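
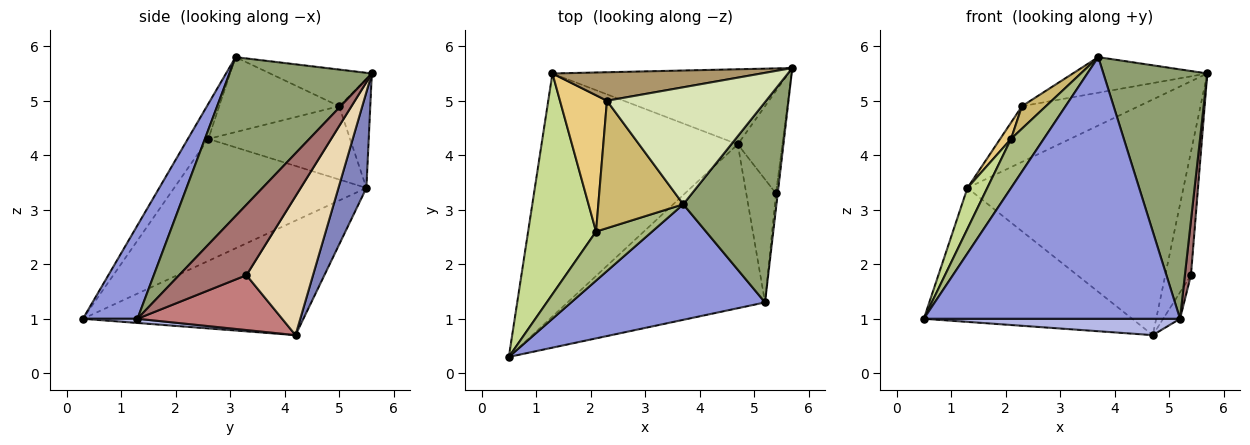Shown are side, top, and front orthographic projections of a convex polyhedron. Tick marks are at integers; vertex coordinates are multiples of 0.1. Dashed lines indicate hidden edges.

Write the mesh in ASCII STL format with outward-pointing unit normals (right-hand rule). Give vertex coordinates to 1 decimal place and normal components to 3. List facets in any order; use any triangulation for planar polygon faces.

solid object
 facet normal -0.455 0.430 -0.780
  outer loop
   vertex 1.3 5.5 3.4
   vertex 4.7 4.2 0.7
   vertex 0.5 0.3 1.0
  endloop
 endfacet
 facet normal 0.122 0.946 -0.301
  outer loop
   vertex 1.3 5.5 3.4
   vertex 5.7 5.6 5.5
   vertex 4.7 4.2 0.7
  endloop
 endfacet
 facet normal 0.191 -0.898 0.396
  outer loop
   vertex 5.2 1.3 1.0
   vertex 3.7 3.1 5.8
   vertex 0.5 0.3 1.0
  endloop
 endfacet
 facet normal 0.021 -0.099 -0.995
  outer loop
   vertex 5.2 1.3 1.0
   vertex 0.5 0.3 1.0
   vertex 4.7 4.2 0.7
  endloop
 endfacet
 facet normal 0.730 -0.533 0.428
  outer loop
   vertex 5.2 1.3 1.0
   vertex 5.7 5.6 5.5
   vertex 3.7 3.1 5.8
  endloop
 endfacet
 facet normal -0.404 -0.647 0.647
  outer loop
   vertex 2.1 2.6 4.3
   vertex 0.5 0.3 1.0
   vertex 3.7 3.1 5.8
  endloop
 endfacet
 facet normal -0.870 -0.090 0.484
  outer loop
   vertex 2.1 2.6 4.3
   vertex 1.3 5.5 3.4
   vertex 0.5 0.3 1.0
  endloop
 endfacet
 facet normal -0.215 0.284 0.934
  outer loop
   vertex 2.3 5.0 4.9
   vertex 3.7 3.1 5.8
   vertex 5.7 5.6 5.5
  endloop
 endfacet
 facet normal -0.231 0.866 0.443
  outer loop
   vertex 2.3 5.0 4.9
   vertex 5.7 5.6 5.5
   vertex 1.3 5.5 3.4
  endloop
 endfacet
 facet normal -0.656 -0.131 0.743
  outer loop
   vertex 2.3 5.0 4.9
   vertex 2.1 2.6 4.3
   vertex 3.7 3.1 5.8
  endloop
 endfacet
 facet normal -0.840 -0.065 0.539
  outer loop
   vertex 2.3 5.0 4.9
   vertex 1.3 5.5 3.4
   vertex 2.1 2.6 4.3
  endloop
 endfacet
 facet normal 0.894 0.345 -0.287
  outer loop
   vertex 5.4 3.3 1.8
   vertex 4.7 4.2 0.7
   vertex 5.7 5.6 5.5
  endloop
 endfacet
 facet normal 0.996 -0.090 -0.025
  outer loop
   vertex 5.4 3.3 1.8
   vertex 5.7 5.6 5.5
   vertex 5.2 1.3 1.0
  endloop
 endfacet
 facet normal 0.875 0.102 -0.473
  outer loop
   vertex 5.4 3.3 1.8
   vertex 5.2 1.3 1.0
   vertex 4.7 4.2 0.7
  endloop
 endfacet
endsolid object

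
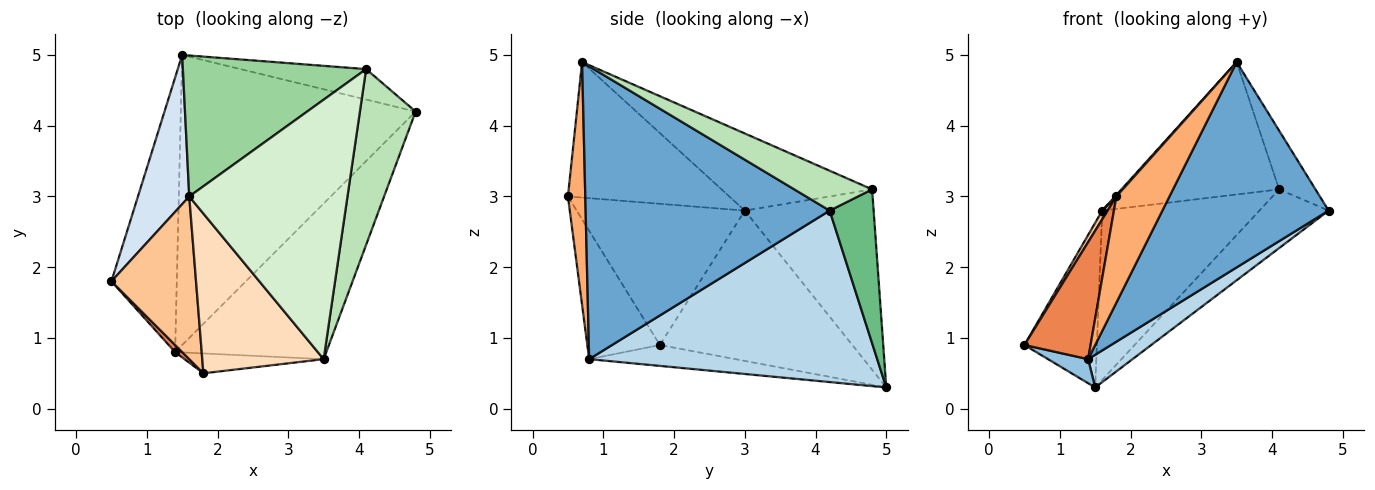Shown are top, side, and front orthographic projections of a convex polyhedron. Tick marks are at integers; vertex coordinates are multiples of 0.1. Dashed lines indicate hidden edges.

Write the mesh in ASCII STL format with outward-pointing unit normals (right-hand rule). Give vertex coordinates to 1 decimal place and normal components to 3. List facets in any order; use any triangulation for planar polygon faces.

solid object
 facet normal 0.760 -0.518 -0.392
  outer loop
   vertex 1.4 0.8 0.7
   vertex 4.8 4.2 2.8
   vertex 3.5 0.7 4.9
  endloop
 endfacet
 facet normal -0.303 -0.083 -0.949
  outer loop
   vertex 1.4 0.8 0.7
   vertex 0.5 1.8 0.9
   vertex 1.5 5.0 0.3
  endloop
 endfacet
 facet normal 0.587 -0.091 -0.804
  outer loop
   vertex 1.4 0.8 0.7
   vertex 1.5 5.0 0.3
   vertex 4.8 4.2 2.8
  endloop
 endfacet
 facet normal -0.892 0.336 0.304
  outer loop
   vertex 1.6 3.0 2.8
   vertex 1.5 5.0 0.3
   vertex 0.5 1.8 0.9
  endloop
 endfacet
 facet normal -0.739 -0.673 0.041
  outer loop
   vertex 1.8 0.5 3.0
   vertex 0.5 1.8 0.9
   vertex 1.4 0.8 0.7
  endloop
 endfacet
 facet normal 0.306 -0.936 -0.175
  outer loop
   vertex 1.8 0.5 3.0
   vertex 1.4 0.8 0.7
   vertex 3.5 0.7 4.9
  endloop
 endfacet
 facet normal -0.857 -0.027 0.514
  outer loop
   vertex 1.8 0.5 3.0
   vertex 1.6 3.0 2.8
   vertex 0.5 1.8 0.9
  endloop
 endfacet
 facet normal -0.745 -0.006 0.667
  outer loop
   vertex 1.8 0.5 3.0
   vertex 3.5 0.7 4.9
   vertex 1.6 3.0 2.8
  endloop
 endfacet
 facet normal 0.491 0.773 -0.401
  outer loop
   vertex 4.1 4.8 3.1
   vertex 4.8 4.2 2.8
   vertex 1.5 5.0 0.3
  endloop
 endfacet
 facet normal -0.533 0.650 0.541
  outer loop
   vertex 4.1 4.8 3.1
   vertex 1.5 5.0 0.3
   vertex 1.6 3.0 2.8
  endloop
 endfacet
 facet normal 0.561 0.262 0.785
  outer loop
   vertex 4.1 4.8 3.1
   vertex 3.5 0.7 4.9
   vertex 4.8 4.2 2.8
  endloop
 endfacet
 facet normal -0.398 0.417 0.817
  outer loop
   vertex 4.1 4.8 3.1
   vertex 1.6 3.0 2.8
   vertex 3.5 0.7 4.9
  endloop
 endfacet
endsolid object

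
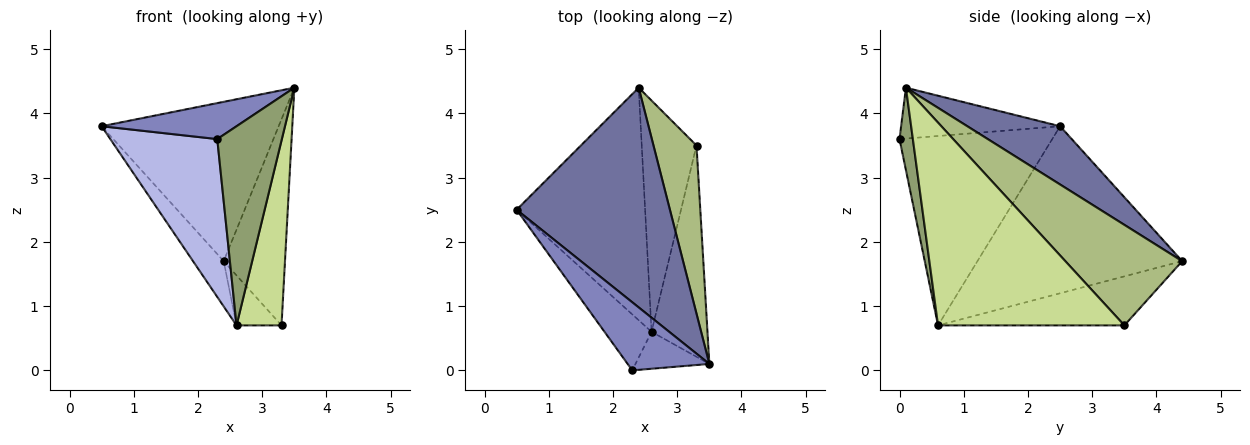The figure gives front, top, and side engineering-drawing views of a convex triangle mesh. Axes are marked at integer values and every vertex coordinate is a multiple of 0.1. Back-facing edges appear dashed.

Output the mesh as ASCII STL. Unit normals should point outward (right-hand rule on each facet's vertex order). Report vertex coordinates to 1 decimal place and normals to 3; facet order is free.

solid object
 facet normal 0.294 0.561 0.774
  outer loop
   vertex 2.4 4.4 1.7
   vertex 0.5 2.5 3.8
   vertex 3.5 0.1 4.4
  endloop
 endfacet
 facet normal -0.482 -0.409 0.775
  outer loop
   vertex 2.3 0.0 3.6
   vertex 3.5 0.1 4.4
   vertex 0.5 2.5 3.8
  endloop
 endfacet
 facet normal -0.787 0.118 -0.605
  outer loop
   vertex 2.6 0.6 0.7
   vertex 0.5 2.5 3.8
   vertex 2.4 4.4 1.7
  endloop
 endfacet
 facet normal -0.803 -0.562 -0.199
  outer loop
   vertex 2.6 0.6 0.7
   vertex 2.3 0.0 3.6
   vertex 0.5 2.5 3.8
  endloop
 endfacet
 facet normal 0.199 -0.963 -0.179
  outer loop
   vertex 2.6 0.6 0.7
   vertex 3.5 0.1 4.4
   vertex 2.3 0.0 3.6
  endloop
 endfacet
 facet normal 0.828 0.434 0.354
  outer loop
   vertex 3.3 3.5 0.7
   vertex 2.4 4.4 1.7
   vertex 3.5 0.1 4.4
  endloop
 endfacet
 facet normal 0.939 -0.227 -0.259
  outer loop
   vertex 3.3 3.5 0.7
   vertex 3.5 0.1 4.4
   vertex 2.6 0.6 0.7
  endloop
 endfacet
 facet normal -0.658 0.159 -0.736
  outer loop
   vertex 3.3 3.5 0.7
   vertex 2.6 0.6 0.7
   vertex 2.4 4.4 1.7
  endloop
 endfacet
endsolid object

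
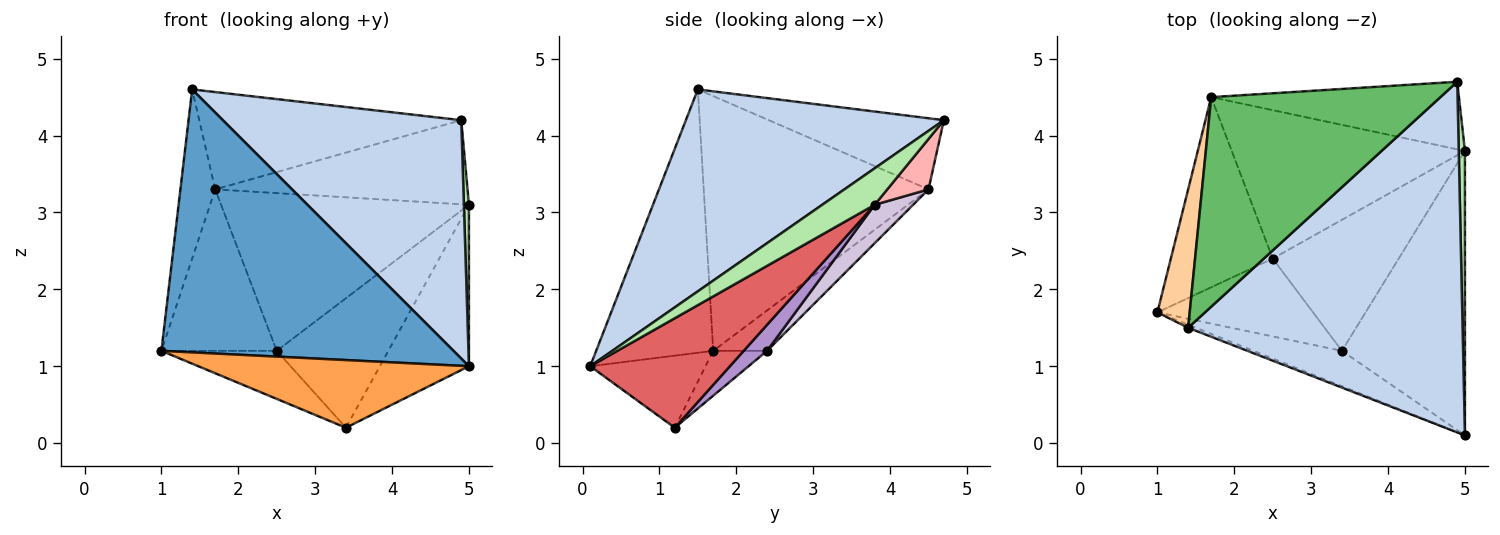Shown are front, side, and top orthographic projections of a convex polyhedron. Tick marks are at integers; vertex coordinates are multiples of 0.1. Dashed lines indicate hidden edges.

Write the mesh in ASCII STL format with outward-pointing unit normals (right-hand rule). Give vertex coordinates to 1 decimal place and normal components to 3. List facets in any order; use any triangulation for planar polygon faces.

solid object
 facet normal -0.372 -0.928 -0.011
  outer loop
   vertex 1.4 1.5 4.6
   vertex 1.0 1.7 1.2
   vertex 5.0 0.1 1.0
  endloop
 endfacet
 facet normal 0.520 -0.480 0.707
  outer loop
   vertex 1.4 1.5 4.6
   vertex 5.0 0.1 1.0
   vertex 4.9 4.7 4.2
  endloop
 endfacet
 facet normal -0.353 -0.829 -0.433
  outer loop
   vertex 3.4 1.2 0.2
   vertex 5.0 0.1 1.0
   vertex 1.0 1.7 1.2
  endloop
 endfacet
 facet normal -0.981 0.152 0.124
  outer loop
   vertex 1.7 4.5 3.3
   vertex 1.0 1.7 1.2
   vertex 1.4 1.5 4.6
  endloop
 endfacet
 facet normal -0.271 0.405 0.873
  outer loop
   vertex 1.7 4.5 3.3
   vertex 1.4 1.5 4.6
   vertex 4.9 4.7 4.2
  endloop
 endfacet
 facet normal 0.981 -0.095 0.167
  outer loop
   vertex 5.0 3.8 3.1
   vertex 4.9 4.7 4.2
   vertex 5.0 0.1 1.0
  endloop
 endfacet
 facet normal 0.612 0.390 -0.688
  outer loop
   vertex 5.0 3.8 3.1
   vertex 5.0 0.1 1.0
   vertex 3.4 1.2 0.2
  endloop
 endfacet
 facet normal 0.126 0.773 -0.621
  outer loop
   vertex 5.0 3.8 3.1
   vertex 1.7 4.5 3.3
   vertex 4.9 4.7 4.2
  endloop
 endfacet
 facet normal 0.145 0.695 -0.704
  outer loop
   vertex 2.5 2.4 1.2
   vertex 5.0 3.8 3.1
   vertex 3.4 1.2 0.2
  endloop
 endfacet
 facet normal 0.112 0.724 -0.681
  outer loop
   vertex 2.5 2.4 1.2
   vertex 1.7 4.5 3.3
   vertex 5.0 3.8 3.1
  endloop
 endfacet
 facet normal -0.238 0.510 -0.826
  outer loop
   vertex 2.5 2.4 1.2
   vertex 3.4 1.2 0.2
   vertex 1.0 1.7 1.2
  endloop
 endfacet
 facet normal -0.289 0.620 -0.730
  outer loop
   vertex 2.5 2.4 1.2
   vertex 1.0 1.7 1.2
   vertex 1.7 4.5 3.3
  endloop
 endfacet
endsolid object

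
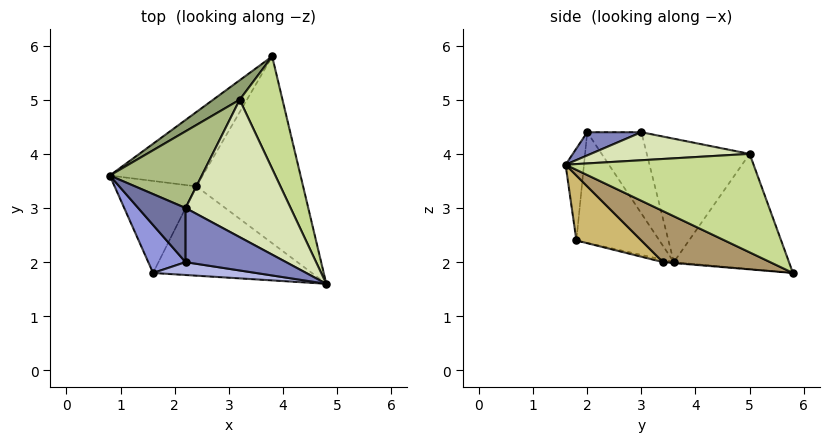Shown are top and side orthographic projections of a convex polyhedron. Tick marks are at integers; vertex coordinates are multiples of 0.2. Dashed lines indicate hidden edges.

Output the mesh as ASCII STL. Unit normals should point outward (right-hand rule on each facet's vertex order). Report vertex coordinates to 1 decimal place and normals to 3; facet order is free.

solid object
 facet normal -0.864 0.000 0.504
  outer loop
   vertex 2.2 2.0 4.4
   vertex 2.2 3.0 4.4
   vertex 0.8 3.6 2.0
  endloop
 endfacet
 facet normal 0.225 0.000 0.974
  outer loop
   vertex 2.2 2.0 4.4
   vertex 4.8 1.6 3.8
   vertex 2.2 3.0 4.4
  endloop
 endfacet
 facet normal -0.894 -0.331 0.301
  outer loop
   vertex 1.6 1.8 2.4
   vertex 2.2 2.0 4.4
   vertex 0.8 3.6 2.0
  endloop
 endfacet
 facet normal -0.120 -0.984 0.134
  outer loop
   vertex 1.6 1.8 2.4
   vertex 4.8 1.6 3.8
   vertex 2.2 2.0 4.4
  endloop
 endfacet
 facet normal -0.580 0.803 0.134
  outer loop
   vertex 3.2 5.0 4.0
   vertex 3.8 5.8 1.8
   vertex 0.8 3.6 2.0
  endloop
 endfacet
 facet normal -0.711 0.462 0.530
  outer loop
   vertex 3.2 5.0 4.0
   vertex 0.8 3.6 2.0
   vertex 2.2 3.0 4.4
  endloop
 endfacet
 facet normal 0.849 0.378 0.369
  outer loop
   vertex 3.2 5.0 4.0
   vertex 4.8 1.6 3.8
   vertex 3.8 5.8 1.8
  endloop
 endfacet
 facet normal 0.257 0.064 0.964
  outer loop
   vertex 3.2 5.0 4.0
   vertex 2.2 3.0 4.4
   vertex 4.8 1.6 3.8
  endloop
 endfacet
 facet normal 0.410 -0.311 -0.857
  outer loop
   vertex 2.4 3.4 2.0
   vertex 3.8 5.8 1.8
   vertex 4.8 1.6 3.8
  endloop
 endfacet
 facet normal 0.349 -0.388 -0.853
  outer loop
   vertex 2.4 3.4 2.0
   vertex 4.8 1.6 3.8
   vertex 1.6 1.8 2.4
  endloop
 endfacet
 facet normal -0.010 -0.077 -0.997
  outer loop
   vertex 2.4 3.4 2.0
   vertex 0.8 3.6 2.0
   vertex 3.8 5.8 1.8
  endloop
 endfacet
 facet normal -0.029 -0.229 -0.973
  outer loop
   vertex 2.4 3.4 2.0
   vertex 1.6 1.8 2.4
   vertex 0.8 3.6 2.0
  endloop
 endfacet
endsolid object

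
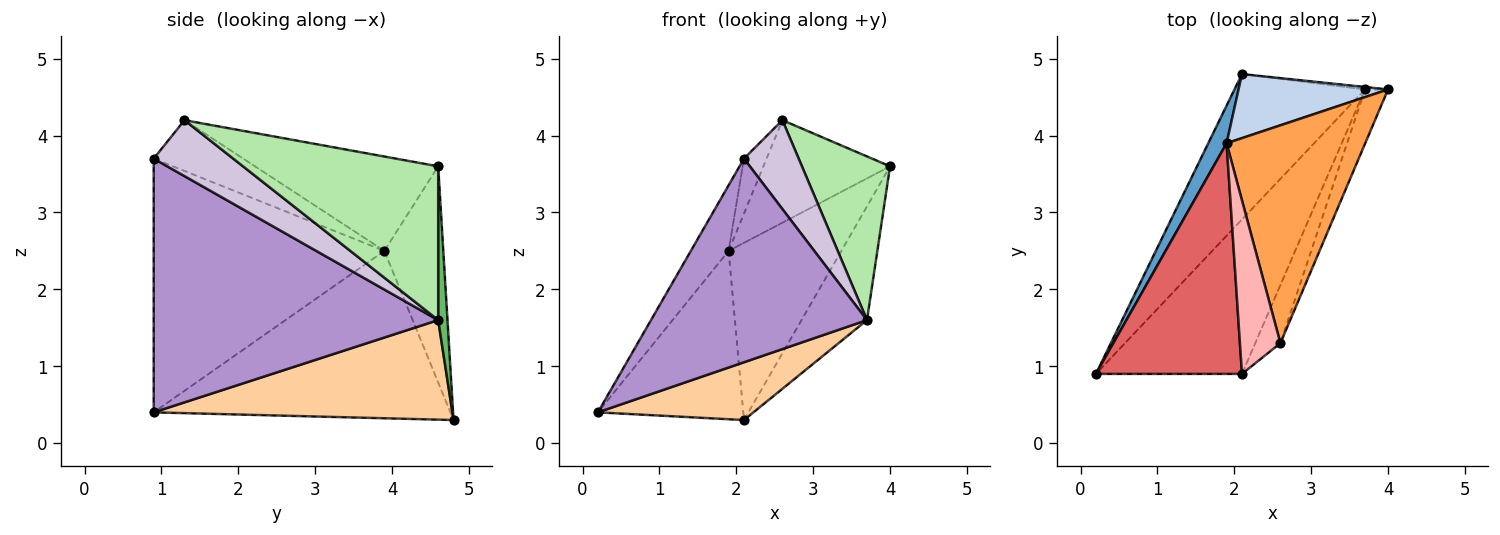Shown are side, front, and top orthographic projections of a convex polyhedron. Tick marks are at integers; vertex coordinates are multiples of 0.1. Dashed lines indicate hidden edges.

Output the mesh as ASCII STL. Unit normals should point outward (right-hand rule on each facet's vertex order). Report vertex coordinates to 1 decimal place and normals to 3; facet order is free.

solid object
 facet normal -0.894 0.438 0.098
  outer loop
   vertex 1.9 3.9 2.5
   vertex 2.1 4.8 0.3
   vertex 0.2 0.9 0.4
  endloop
 endfacet
 facet normal -0.441 0.844 0.305
  outer loop
   vertex 1.9 3.9 2.5
   vertex 4.0 4.6 3.6
   vertex 2.1 4.8 0.3
  endloop
 endfacet
 facet normal -0.524 0.363 0.770
  outer loop
   vertex 1.9 3.9 2.5
   vertex 2.6 1.3 4.2
   vertex 4.0 4.6 3.6
  endloop
 endfacet
 facet normal 0.578 -0.301 -0.758
  outer loop
   vertex 3.7 4.6 1.6
   vertex 0.2 0.9 0.4
   vertex 2.1 4.8 0.3
  endloop
 endfacet
 facet normal 0.141 0.990 -0.021
  outer loop
   vertex 3.7 4.6 1.6
   vertex 2.1 4.8 0.3
   vertex 4.0 4.6 3.6
  endloop
 endfacet
 facet normal 0.903 -0.408 -0.135
  outer loop
   vertex 3.7 4.6 1.6
   vertex 4.0 4.6 3.6
   vertex 2.6 1.3 4.2
  endloop
 endfacet
 facet normal -0.858 0.140 0.494
  outer loop
   vertex 2.1 0.9 3.7
   vertex 1.9 3.9 2.5
   vertex 0.2 0.9 0.4
  endloop
 endfacet
 facet normal -0.767 0.194 0.612
  outer loop
   vertex 2.1 0.9 3.7
   vertex 2.6 1.3 4.2
   vertex 1.9 3.9 2.5
  endloop
 endfacet
 facet normal 0.724 -0.550 -0.417
  outer loop
   vertex 2.1 0.9 3.7
   vertex 0.2 0.9 0.4
   vertex 3.7 4.6 1.6
  endloop
 endfacet
 facet normal 0.773 -0.531 -0.348
  outer loop
   vertex 2.1 0.9 3.7
   vertex 3.7 4.6 1.6
   vertex 2.6 1.3 4.2
  endloop
 endfacet
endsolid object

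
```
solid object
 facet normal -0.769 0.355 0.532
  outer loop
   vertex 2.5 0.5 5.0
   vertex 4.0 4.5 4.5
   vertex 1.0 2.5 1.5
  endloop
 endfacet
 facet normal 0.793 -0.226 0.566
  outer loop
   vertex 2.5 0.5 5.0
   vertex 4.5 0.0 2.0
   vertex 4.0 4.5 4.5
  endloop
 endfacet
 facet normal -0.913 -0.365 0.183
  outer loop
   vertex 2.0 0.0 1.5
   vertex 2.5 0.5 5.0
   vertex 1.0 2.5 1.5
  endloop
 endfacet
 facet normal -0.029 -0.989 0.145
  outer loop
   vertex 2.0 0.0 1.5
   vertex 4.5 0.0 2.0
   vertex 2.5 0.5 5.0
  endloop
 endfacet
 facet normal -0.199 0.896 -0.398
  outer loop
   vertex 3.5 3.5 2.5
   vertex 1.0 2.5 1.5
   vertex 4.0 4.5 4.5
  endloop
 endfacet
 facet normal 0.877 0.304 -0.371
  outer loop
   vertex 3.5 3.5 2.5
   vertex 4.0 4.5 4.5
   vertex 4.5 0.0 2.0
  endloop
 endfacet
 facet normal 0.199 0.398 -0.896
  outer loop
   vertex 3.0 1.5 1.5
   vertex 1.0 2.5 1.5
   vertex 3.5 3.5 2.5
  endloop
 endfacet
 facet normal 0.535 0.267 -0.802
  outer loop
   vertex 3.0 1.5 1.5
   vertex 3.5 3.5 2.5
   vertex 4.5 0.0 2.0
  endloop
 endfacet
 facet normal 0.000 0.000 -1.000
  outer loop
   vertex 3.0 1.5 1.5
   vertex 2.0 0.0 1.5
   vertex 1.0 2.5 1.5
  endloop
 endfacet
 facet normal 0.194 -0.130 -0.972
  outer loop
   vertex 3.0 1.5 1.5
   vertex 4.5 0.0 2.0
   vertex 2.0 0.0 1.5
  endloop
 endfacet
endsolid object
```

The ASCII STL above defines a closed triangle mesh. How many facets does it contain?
10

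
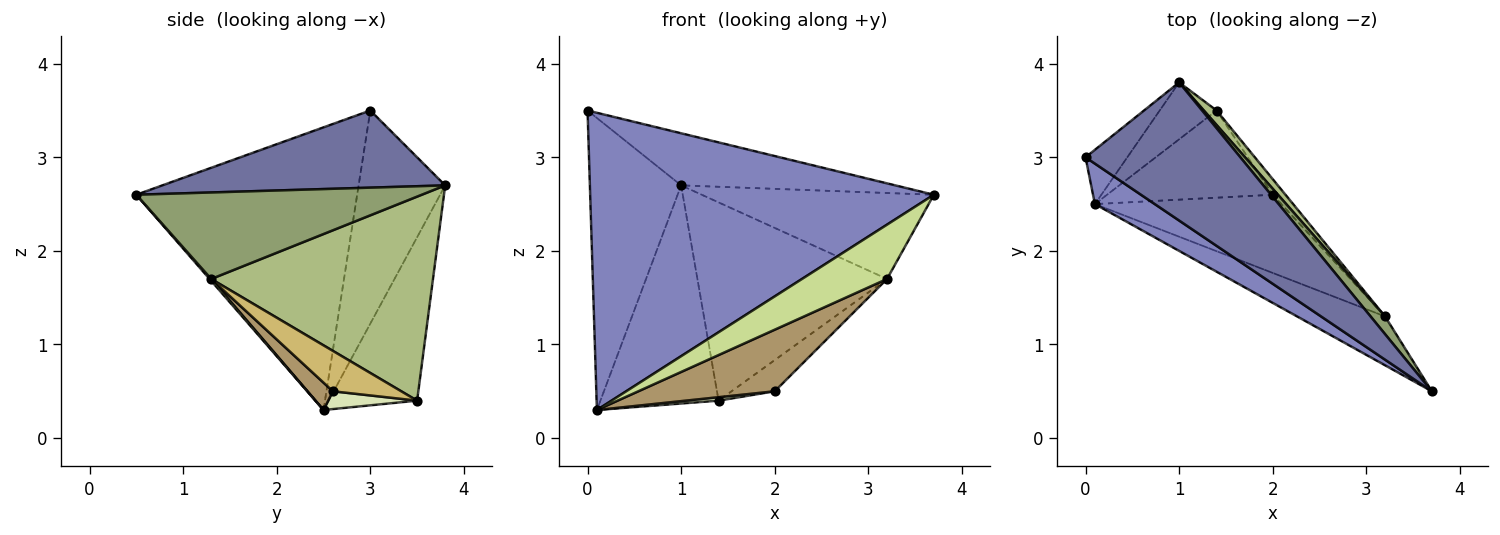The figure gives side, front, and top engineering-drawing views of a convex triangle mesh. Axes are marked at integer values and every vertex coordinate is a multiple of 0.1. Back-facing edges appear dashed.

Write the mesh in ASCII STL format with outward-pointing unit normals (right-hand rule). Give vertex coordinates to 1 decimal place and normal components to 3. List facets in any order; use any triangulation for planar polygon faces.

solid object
 facet normal 0.422 0.320 0.848
  outer loop
   vertex 1.0 3.8 2.7
   vertex 0.0 3.0 3.5
   vertex 3.7 0.5 2.6
  endloop
 endfacet
 facet normal -0.537 -0.836 0.114
  outer loop
   vertex 0.1 2.5 0.3
   vertex 3.7 0.5 2.6
   vertex 0.0 3.0 3.5
  endloop
 endfacet
 facet normal -0.682 0.719 -0.134
  outer loop
   vertex 0.1 2.5 0.3
   vertex 0.0 3.0 3.5
   vertex 1.0 3.8 2.7
  endloop
 endfacet
 facet normal -0.587 0.783 -0.204
  outer loop
   vertex 1.4 3.5 0.4
   vertex 0.1 2.5 0.3
   vertex 1.0 3.8 2.7
  endloop
 endfacet
 facet normal 0.769 0.626 0.129
  outer loop
   vertex 3.2 1.3 1.7
   vertex 1.0 3.8 2.7
   vertex 3.7 0.5 2.6
  endloop
 endfacet
 facet normal 0.759 0.649 0.047
  outer loop
   vertex 3.2 1.3 1.7
   vertex 1.4 3.5 0.4
   vertex 1.0 3.8 2.7
  endloop
 endfacet
 facet normal 0.014 -0.743 -0.669
  outer loop
   vertex 3.2 1.3 1.7
   vertex 3.7 0.5 2.6
   vertex 0.1 2.5 0.3
  endloop
 endfacet
 facet normal 0.107 -0.039 -0.994
  outer loop
   vertex 2.0 2.6 0.5
   vertex 0.1 2.5 0.3
   vertex 1.4 3.5 0.4
  endloop
 endfacet
 facet normal 0.115 -0.615 -0.780
  outer loop
   vertex 2.0 2.6 0.5
   vertex 3.2 1.3 1.7
   vertex 0.1 2.5 0.3
  endloop
 endfacet
 facet normal 0.817 0.516 -0.258
  outer loop
   vertex 2.0 2.6 0.5
   vertex 1.4 3.5 0.4
   vertex 3.2 1.3 1.7
  endloop
 endfacet
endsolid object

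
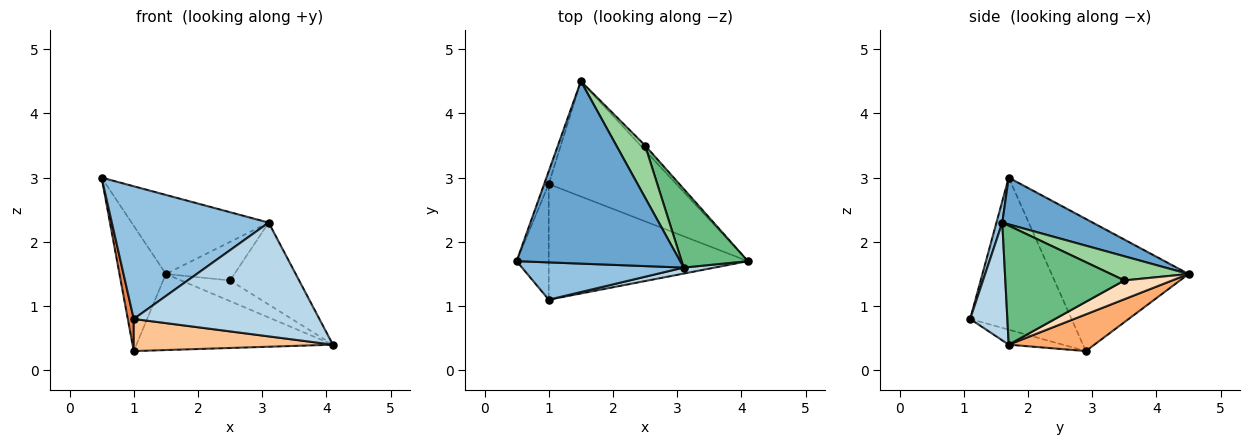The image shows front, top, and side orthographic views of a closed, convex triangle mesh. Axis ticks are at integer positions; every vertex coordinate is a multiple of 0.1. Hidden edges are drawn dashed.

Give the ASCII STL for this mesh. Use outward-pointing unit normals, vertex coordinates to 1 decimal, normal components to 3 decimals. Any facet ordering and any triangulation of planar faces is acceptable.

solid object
 facet normal 0.254 0.385 0.887
  outer loop
   vertex 3.1 1.6 2.3
   vertex 1.5 4.5 1.5
   vertex 0.5 1.7 3.0
  endloop
 endfacet
 facet normal 0.036 -0.962 0.271
  outer loop
   vertex 3.1 1.6 2.3
   vertex 0.5 1.7 3.0
   vertex 1.0 1.1 0.8
  endloop
 endfacet
 facet normal 0.196 -0.979 0.052
  outer loop
   vertex 3.1 1.6 2.3
   vertex 1.0 1.1 0.8
   vertex 4.1 1.7 0.4
  endloop
 endfacet
 facet normal -0.947 0.320 -0.033
  outer loop
   vertex 1.0 2.9 0.3
   vertex 0.5 1.7 3.0
   vertex 1.5 4.5 1.5
  endloop
 endfacet
 facet normal -0.977 -0.057 -0.206
  outer loop
   vertex 1.0 2.9 0.3
   vertex 1.0 1.1 0.8
   vertex 0.5 1.7 3.0
  endloop
 endfacet
 facet normal 0.234 0.536 -0.812
  outer loop
   vertex 1.0 2.9 0.3
   vertex 1.5 4.5 1.5
   vertex 4.1 1.7 0.4
  endloop
 endfacet
 facet normal -0.072 -0.267 -0.961
  outer loop
   vertex 1.0 2.9 0.3
   vertex 4.1 1.7 0.4
   vertex 1.0 1.1 0.8
  endloop
 endfacet
 facet normal 0.689 0.705 -0.168
  outer loop
   vertex 2.5 3.5 1.4
   vertex 4.1 1.7 0.4
   vertex 1.5 4.5 1.5
  endloop
 endfacet
 facet normal 0.779 0.452 0.434
  outer loop
   vertex 2.5 3.5 1.4
   vertex 3.1 1.6 2.3
   vertex 4.1 1.7 0.4
  endloop
 endfacet
 facet normal 0.559 0.492 0.667
  outer loop
   vertex 2.5 3.5 1.4
   vertex 1.5 4.5 1.5
   vertex 3.1 1.6 2.3
  endloop
 endfacet
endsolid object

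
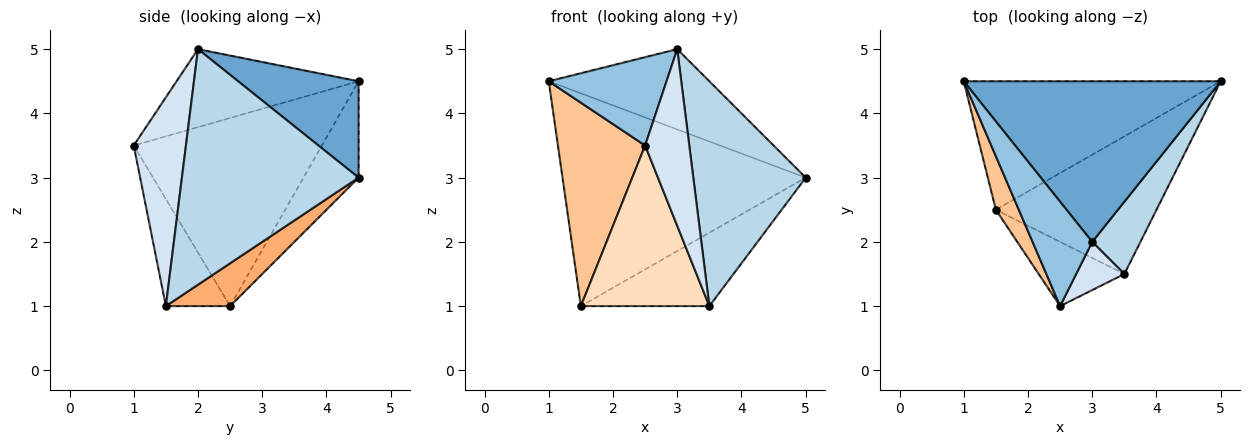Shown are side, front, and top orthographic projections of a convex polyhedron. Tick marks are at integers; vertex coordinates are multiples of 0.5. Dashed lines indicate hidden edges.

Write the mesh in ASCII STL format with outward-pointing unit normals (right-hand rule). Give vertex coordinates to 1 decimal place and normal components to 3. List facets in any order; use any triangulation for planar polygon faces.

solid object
 facet normal 0.318 0.424 0.848
  outer loop
   vertex 3.0 2.0 5.0
   vertex 5.0 4.5 3.0
   vertex 1.0 4.5 4.5
  endloop
 endfacet
 facet normal -0.706 -0.457 0.540
  outer loop
   vertex 3.0 2.0 5.0
   vertex 1.0 4.5 4.5
   vertex 2.5 1.0 3.5
  endloop
 endfacet
 facet normal 0.831 -0.529 0.170
  outer loop
   vertex 3.0 2.0 5.0
   vertex 3.5 1.5 1.0
   vertex 5.0 4.5 3.0
  endloop
 endfacet
 facet normal 0.752 -0.636 0.173
  outer loop
   vertex 3.0 2.0 5.0
   vertex 2.5 1.0 3.5
   vertex 3.5 1.5 1.0
  endloop
 endfacet
 facet normal -0.190 0.840 -0.507
  outer loop
   vertex 1.5 2.5 1.0
   vertex 1.0 4.5 4.5
   vertex 5.0 4.5 3.0
  endloop
 endfacet
 facet normal 0.229 0.458 -0.859
  outer loop
   vertex 1.5 2.5 1.0
   vertex 5.0 4.5 3.0
   vertex 3.5 1.5 1.0
  endloop
 endfacet
 facet normal -0.902 -0.418 0.110
  outer loop
   vertex 1.5 2.5 1.0
   vertex 2.5 1.0 3.5
   vertex 1.0 4.5 4.5
  endloop
 endfacet
 facet normal -0.421 -0.842 -0.337
  outer loop
   vertex 1.5 2.5 1.0
   vertex 3.5 1.5 1.0
   vertex 2.5 1.0 3.5
  endloop
 endfacet
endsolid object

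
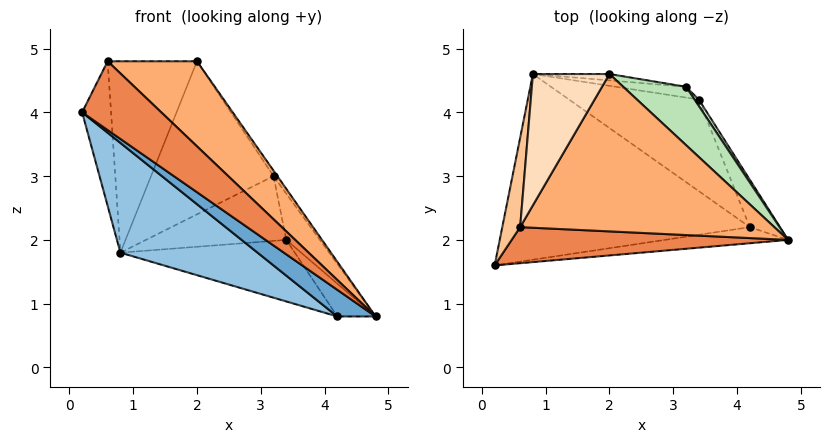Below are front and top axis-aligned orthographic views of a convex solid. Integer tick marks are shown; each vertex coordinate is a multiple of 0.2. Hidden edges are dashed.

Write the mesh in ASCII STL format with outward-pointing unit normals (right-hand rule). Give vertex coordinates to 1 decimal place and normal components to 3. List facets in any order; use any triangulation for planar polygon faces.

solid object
 facet normal -0.274 -0.823 -0.497
  outer loop
   vertex 4.2 2.2 0.8
   vertex 4.8 2.0 0.8
   vertex 0.2 1.6 4.0
  endloop
 endfacet
 facet normal -0.522 -0.434 -0.734
  outer loop
   vertex 4.2 2.2 0.8
   vertex 0.2 1.6 4.0
   vertex 0.8 4.6 1.8
  endloop
 endfacet
 facet normal 0.186 0.559 -0.808
  outer loop
   vertex 4.2 2.2 0.8
   vertex 3.4 4.2 2.0
   vertex 4.8 2.0 0.8
  endloop
 endfacet
 facet normal 0.148 0.552 -0.821
  outer loop
   vertex 4.2 2.2 0.8
   vertex 0.8 4.6 1.8
   vertex 3.4 4.2 2.0
  endloop
 endfacet
 facet normal 0.371 -0.822 0.431
  outer loop
   vertex 0.6 2.2 4.8
   vertex 0.2 1.6 4.0
   vertex 4.8 2.0 0.8
  endloop
 endfacet
 facet normal 0.632 -0.369 0.682
  outer loop
   vertex 0.6 2.2 4.8
   vertex 4.8 2.0 0.8
   vertex 2.0 4.6 4.8
  endloop
 endfacet
 facet normal -0.919 0.336 0.207
  outer loop
   vertex 0.6 2.2 4.8
   vertex 0.8 4.6 1.8
   vertex 0.2 1.6 4.0
  endloop
 endfacet
 facet normal -0.816 0.476 0.327
  outer loop
   vertex 0.6 2.2 4.8
   vertex 2.0 4.6 4.8
   vertex 0.8 4.6 1.8
  endloop
 endfacet
 facet normal 0.104 0.994 -0.041
  outer loop
   vertex 3.2 4.4 3.0
   vertex 0.8 4.6 1.8
   vertex 2.0 4.6 4.8
  endloop
 endfacet
 facet normal 0.162 0.973 -0.162
  outer loop
   vertex 3.2 4.4 3.0
   vertex 3.4 4.2 2.0
   vertex 0.8 4.6 1.8
  endloop
 endfacet
 facet normal 0.834 0.052 0.550
  outer loop
   vertex 3.2 4.4 3.0
   vertex 2.0 4.6 4.8
   vertex 4.8 2.0 0.8
  endloop
 endfacet
 facet normal 0.858 0.508 0.070
  outer loop
   vertex 3.2 4.4 3.0
   vertex 4.8 2.0 0.8
   vertex 3.4 4.2 2.0
  endloop
 endfacet
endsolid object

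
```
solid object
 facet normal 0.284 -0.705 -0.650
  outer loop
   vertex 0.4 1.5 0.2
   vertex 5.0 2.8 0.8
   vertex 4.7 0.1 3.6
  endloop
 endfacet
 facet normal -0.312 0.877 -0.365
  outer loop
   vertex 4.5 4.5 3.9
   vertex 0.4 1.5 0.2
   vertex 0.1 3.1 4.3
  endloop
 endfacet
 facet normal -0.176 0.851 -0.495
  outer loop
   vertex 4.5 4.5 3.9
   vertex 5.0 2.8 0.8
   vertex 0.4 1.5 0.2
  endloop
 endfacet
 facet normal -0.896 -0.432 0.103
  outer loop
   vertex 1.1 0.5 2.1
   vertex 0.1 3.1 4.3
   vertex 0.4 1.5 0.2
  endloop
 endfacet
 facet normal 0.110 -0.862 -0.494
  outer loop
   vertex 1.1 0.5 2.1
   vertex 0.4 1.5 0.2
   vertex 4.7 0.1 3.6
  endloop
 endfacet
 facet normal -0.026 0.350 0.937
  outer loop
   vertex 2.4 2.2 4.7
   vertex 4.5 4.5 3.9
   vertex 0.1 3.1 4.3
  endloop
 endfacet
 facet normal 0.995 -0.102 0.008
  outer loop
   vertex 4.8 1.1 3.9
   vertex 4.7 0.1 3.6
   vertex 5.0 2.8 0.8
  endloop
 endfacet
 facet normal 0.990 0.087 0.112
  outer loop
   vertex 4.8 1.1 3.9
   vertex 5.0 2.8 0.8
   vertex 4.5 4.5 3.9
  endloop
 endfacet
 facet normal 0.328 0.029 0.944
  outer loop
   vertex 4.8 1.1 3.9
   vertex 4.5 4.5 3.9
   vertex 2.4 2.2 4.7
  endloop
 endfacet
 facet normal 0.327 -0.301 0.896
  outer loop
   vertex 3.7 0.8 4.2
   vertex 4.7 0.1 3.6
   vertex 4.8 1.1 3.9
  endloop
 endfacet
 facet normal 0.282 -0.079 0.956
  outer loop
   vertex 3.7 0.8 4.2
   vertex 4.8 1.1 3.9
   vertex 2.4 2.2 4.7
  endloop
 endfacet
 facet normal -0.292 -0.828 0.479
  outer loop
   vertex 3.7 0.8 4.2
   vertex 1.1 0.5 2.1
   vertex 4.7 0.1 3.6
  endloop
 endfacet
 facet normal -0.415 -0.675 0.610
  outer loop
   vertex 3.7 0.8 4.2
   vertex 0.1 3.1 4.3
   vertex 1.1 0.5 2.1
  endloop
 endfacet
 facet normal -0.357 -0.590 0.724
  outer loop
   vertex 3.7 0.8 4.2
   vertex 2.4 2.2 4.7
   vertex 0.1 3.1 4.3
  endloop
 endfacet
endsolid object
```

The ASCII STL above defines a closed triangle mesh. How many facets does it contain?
14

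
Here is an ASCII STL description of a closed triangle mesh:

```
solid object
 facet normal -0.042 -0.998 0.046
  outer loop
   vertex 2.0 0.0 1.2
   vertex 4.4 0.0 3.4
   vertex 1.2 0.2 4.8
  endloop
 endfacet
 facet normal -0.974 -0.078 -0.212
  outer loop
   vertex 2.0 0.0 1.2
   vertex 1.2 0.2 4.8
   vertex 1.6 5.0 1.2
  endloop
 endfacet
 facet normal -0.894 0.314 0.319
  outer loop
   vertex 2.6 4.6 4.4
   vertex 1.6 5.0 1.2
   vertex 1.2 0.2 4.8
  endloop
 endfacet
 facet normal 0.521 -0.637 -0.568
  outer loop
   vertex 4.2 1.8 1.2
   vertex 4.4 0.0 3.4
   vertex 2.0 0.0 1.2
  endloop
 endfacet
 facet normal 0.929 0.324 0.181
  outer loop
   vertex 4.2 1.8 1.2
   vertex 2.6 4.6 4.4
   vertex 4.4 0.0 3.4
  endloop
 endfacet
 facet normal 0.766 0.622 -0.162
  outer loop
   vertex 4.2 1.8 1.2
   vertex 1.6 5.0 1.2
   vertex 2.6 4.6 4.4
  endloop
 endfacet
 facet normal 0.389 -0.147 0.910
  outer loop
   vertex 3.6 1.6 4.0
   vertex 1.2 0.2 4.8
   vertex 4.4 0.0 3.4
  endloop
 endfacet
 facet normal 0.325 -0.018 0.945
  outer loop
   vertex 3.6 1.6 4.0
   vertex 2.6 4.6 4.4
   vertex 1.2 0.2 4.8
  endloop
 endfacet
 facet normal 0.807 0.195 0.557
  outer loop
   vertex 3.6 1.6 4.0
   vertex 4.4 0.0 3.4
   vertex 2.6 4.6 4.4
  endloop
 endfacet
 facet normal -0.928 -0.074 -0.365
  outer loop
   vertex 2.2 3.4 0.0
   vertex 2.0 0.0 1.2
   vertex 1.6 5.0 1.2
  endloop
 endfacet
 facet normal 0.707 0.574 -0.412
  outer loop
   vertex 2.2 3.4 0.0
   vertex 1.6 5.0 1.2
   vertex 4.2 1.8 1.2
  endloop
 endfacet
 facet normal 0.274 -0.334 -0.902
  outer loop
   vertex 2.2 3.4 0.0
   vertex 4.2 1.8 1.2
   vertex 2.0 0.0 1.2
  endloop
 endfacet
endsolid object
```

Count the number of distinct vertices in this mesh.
8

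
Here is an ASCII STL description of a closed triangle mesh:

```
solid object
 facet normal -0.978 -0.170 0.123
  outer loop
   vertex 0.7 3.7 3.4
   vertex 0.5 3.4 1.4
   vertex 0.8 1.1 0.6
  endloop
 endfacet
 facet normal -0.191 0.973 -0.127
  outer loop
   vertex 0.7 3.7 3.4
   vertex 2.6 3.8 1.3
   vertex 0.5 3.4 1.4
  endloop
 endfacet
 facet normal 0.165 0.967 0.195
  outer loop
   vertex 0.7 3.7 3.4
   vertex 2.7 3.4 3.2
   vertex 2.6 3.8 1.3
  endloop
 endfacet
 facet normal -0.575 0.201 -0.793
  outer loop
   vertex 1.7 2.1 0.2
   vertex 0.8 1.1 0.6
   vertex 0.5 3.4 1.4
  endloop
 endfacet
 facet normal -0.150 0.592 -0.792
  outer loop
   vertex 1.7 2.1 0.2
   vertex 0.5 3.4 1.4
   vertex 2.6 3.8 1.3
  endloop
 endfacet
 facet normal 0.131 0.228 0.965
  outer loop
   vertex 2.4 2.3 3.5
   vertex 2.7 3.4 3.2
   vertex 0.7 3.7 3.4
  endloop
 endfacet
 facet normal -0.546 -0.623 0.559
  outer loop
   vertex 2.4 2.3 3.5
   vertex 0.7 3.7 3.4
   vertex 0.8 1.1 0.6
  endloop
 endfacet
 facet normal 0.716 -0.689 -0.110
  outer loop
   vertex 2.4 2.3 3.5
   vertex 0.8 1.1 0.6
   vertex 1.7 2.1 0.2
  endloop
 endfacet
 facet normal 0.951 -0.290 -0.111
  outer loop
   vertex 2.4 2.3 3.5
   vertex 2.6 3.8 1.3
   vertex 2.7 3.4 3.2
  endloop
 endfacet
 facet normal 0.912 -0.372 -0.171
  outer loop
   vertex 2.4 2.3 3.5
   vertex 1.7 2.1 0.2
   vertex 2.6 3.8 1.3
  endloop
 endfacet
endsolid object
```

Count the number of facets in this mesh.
10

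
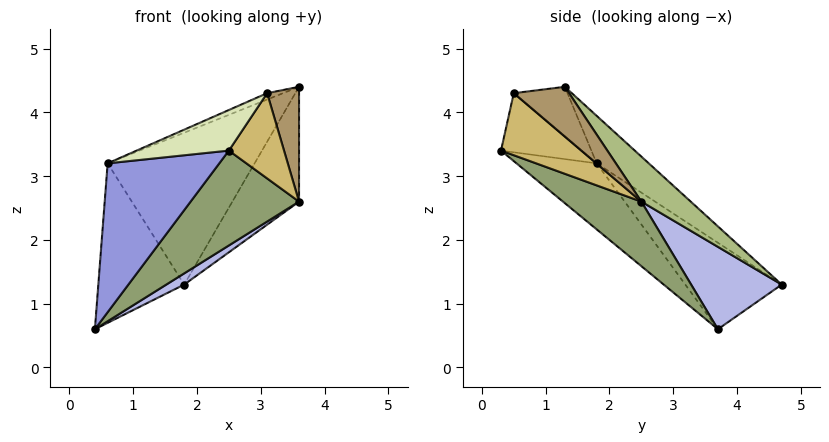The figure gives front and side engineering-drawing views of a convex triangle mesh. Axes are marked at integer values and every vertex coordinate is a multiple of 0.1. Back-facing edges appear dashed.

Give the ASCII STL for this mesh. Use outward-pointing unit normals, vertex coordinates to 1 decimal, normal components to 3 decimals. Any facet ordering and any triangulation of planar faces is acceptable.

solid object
 facet normal -0.656 0.584 0.477
  outer loop
   vertex 0.6 1.8 3.2
   vertex 1.8 4.7 1.3
   vertex 0.4 3.7 0.6
  endloop
 endfacet
 facet normal -0.211 0.595 0.775
  outer loop
   vertex 0.6 1.8 3.2
   vertex 3.6 1.3 4.4
   vertex 1.8 4.7 1.3
  endloop
 endfacet
 facet normal -0.512 -0.712 -0.481
  outer loop
   vertex 0.6 1.8 3.2
   vertex 0.4 3.7 0.6
   vertex 2.5 0.3 3.4
  endloop
 endfacet
 facet normal 0.501 -0.099 -0.860
  outer loop
   vertex 3.6 2.5 2.6
   vertex 0.4 3.7 0.6
   vertex 1.8 4.7 1.3
  endloop
 endfacet
 facet normal 0.337 -0.466 -0.818
  outer loop
   vertex 3.6 2.5 2.6
   vertex 2.5 0.3 3.4
   vertex 0.4 3.7 0.6
  endloop
 endfacet
 facet normal 0.525 0.708 0.472
  outer loop
   vertex 3.6 2.5 2.6
   vertex 1.8 4.7 1.3
   vertex 3.6 1.3 4.4
  endloop
 endfacet
 facet normal -0.354 0.105 0.929
  outer loop
   vertex 3.1 0.5 4.3
   vertex 3.6 1.3 4.4
   vertex 0.6 1.8 3.2
  endloop
 endfacet
 facet normal -0.563 -0.644 0.518
  outer loop
   vertex 3.1 0.5 4.3
   vertex 0.6 1.8 3.2
   vertex 2.5 0.3 3.4
  endloop
 endfacet
 facet normal 0.822 -0.474 -0.316
  outer loop
   vertex 3.1 0.5 4.3
   vertex 3.6 2.5 2.6
   vertex 3.6 1.3 4.4
  endloop
 endfacet
 facet normal 0.759 -0.521 -0.390
  outer loop
   vertex 3.1 0.5 4.3
   vertex 2.5 0.3 3.4
   vertex 3.6 2.5 2.6
  endloop
 endfacet
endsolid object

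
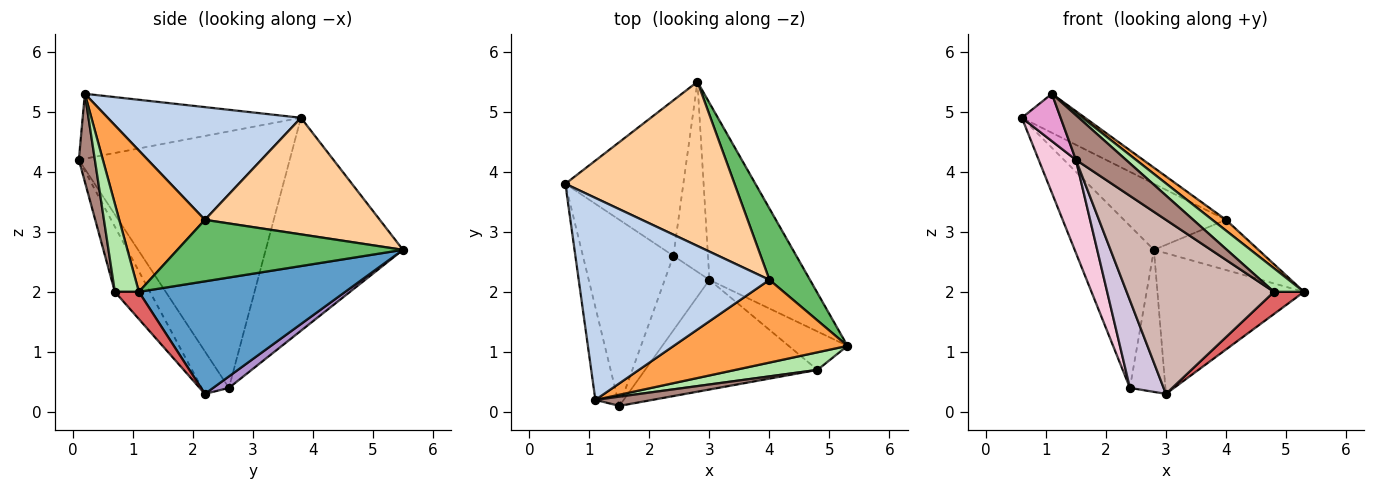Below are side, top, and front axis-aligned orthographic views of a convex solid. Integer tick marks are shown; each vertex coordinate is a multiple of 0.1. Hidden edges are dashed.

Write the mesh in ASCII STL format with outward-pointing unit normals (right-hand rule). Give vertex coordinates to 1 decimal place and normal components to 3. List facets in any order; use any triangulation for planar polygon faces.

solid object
 facet normal 0.659 0.468 -0.589
  outer loop
   vertex 2.8 5.5 2.7
   vertex 5.3 1.1 2.0
   vertex 3.0 2.2 0.3
  endloop
 endfacet
 facet normal 0.502 0.164 0.849
  outer loop
   vertex 4.0 2.2 3.2
   vertex 0.6 3.8 4.9
   vertex 1.1 0.2 5.3
  endloop
 endfacet
 facet normal 0.628 -0.100 0.772
  outer loop
   vertex 4.0 2.2 3.2
   vertex 1.1 0.2 5.3
   vertex 5.3 1.1 2.0
  endloop
 endfacet
 facet normal 0.539 0.314 0.782
  outer loop
   vertex 4.0 2.2 3.2
   vertex 2.8 5.5 2.7
   vertex 0.6 3.8 4.9
  endloop
 endfacet
 facet normal 0.779 0.361 0.513
  outer loop
   vertex 4.0 2.2 3.2
   vertex 5.3 1.1 2.0
   vertex 2.8 5.5 2.7
  endloop
 endfacet
 facet normal 0.540 -0.675 0.503
  outer loop
   vertex 4.8 0.7 2.0
   vertex 5.3 1.1 2.0
   vertex 1.1 0.2 5.3
  endloop
 endfacet
 facet normal 0.372 -0.465 -0.804
  outer loop
   vertex 4.8 0.7 2.0
   vertex 3.0 2.2 0.3
   vertex 5.3 1.1 2.0
  endloop
 endfacet
 facet normal -0.781 0.451 -0.433
  outer loop
   vertex 2.4 2.6 0.4
   vertex 0.6 3.8 4.9
   vertex 2.8 5.5 2.7
  endloop
 endfacet
 facet normal 0.257 0.579 -0.774
  outer loop
   vertex 2.4 2.6 0.4
   vertex 2.8 5.5 2.7
   vertex 3.0 2.2 0.3
  endloop
 endfacet
 facet normal -0.524 -0.649 -0.551
  outer loop
   vertex 1.5 0.1 4.2
   vertex 2.4 2.6 0.4
   vertex 3.0 2.2 0.3
  endloop
 endfacet
 facet normal 0.299 -0.934 0.194
  outer loop
   vertex 1.5 0.1 4.2
   vertex 4.8 0.7 2.0
   vertex 1.1 0.2 5.3
  endloop
 endfacet
 facet normal -0.198 -0.829 -0.523
  outer loop
   vertex 1.5 0.1 4.2
   vertex 3.0 2.2 0.3
   vertex 4.8 0.7 2.0
  endloop
 endfacet
 facet normal -0.932 -0.165 -0.324
  outer loop
   vertex 1.5 0.1 4.2
   vertex 1.1 0.2 5.3
   vertex 0.6 3.8 4.9
  endloop
 endfacet
 facet normal -0.930 -0.164 -0.328
  outer loop
   vertex 1.5 0.1 4.2
   vertex 0.6 3.8 4.9
   vertex 2.4 2.6 0.4
  endloop
 endfacet
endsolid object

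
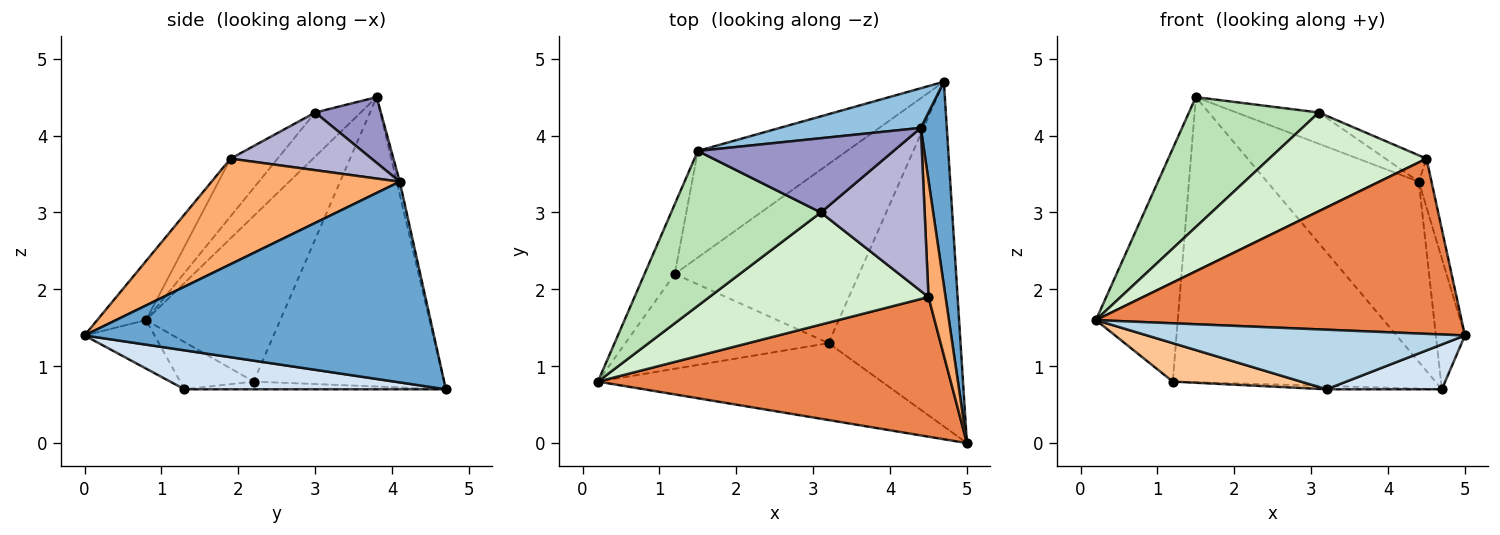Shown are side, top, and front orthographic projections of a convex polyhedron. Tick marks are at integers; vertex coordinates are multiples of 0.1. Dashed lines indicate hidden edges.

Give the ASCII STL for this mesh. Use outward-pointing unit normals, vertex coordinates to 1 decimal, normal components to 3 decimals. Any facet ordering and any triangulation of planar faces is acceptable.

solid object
 facet normal 0.988 0.082 0.128
  outer loop
   vertex 4.4 4.1 3.4
   vertex 5.0 0.0 1.4
   vertex 4.7 4.7 0.7
  endloop
 endfacet
 facet normal -0.020 0.976 0.215
  outer loop
   vertex 4.4 4.1 3.4
   vertex 4.7 4.7 0.7
   vertex 1.5 3.8 4.5
  endloop
 endfacet
 facet normal -0.134 -0.607 -0.783
  outer loop
   vertex 3.2 1.3 0.7
   vertex 5.0 0.0 1.4
   vertex 0.2 0.8 1.6
  endloop
 endfacet
 facet normal 0.281 -0.124 -0.952
  outer loop
   vertex 3.2 1.3 0.7
   vertex 4.7 4.7 0.7
   vertex 5.0 0.0 1.4
  endloop
 endfacet
 facet normal -0.104 -0.778 0.620
  outer loop
   vertex 4.5 1.9 3.7
   vertex 0.2 0.8 1.6
   vertex 5.0 0.0 1.4
  endloop
 endfacet
 facet normal 0.985 0.066 0.159
  outer loop
   vertex 4.5 1.9 3.7
   vertex 5.0 0.0 1.4
   vertex 4.4 4.1 3.4
  endloop
 endfacet
 facet normal -0.211 -0.367 -0.906
  outer loop
   vertex 1.2 2.2 0.8
   vertex 3.2 1.3 0.7
   vertex 0.2 0.8 1.6
  endloop
 endfacet
 facet normal -0.042 0.018 -0.999
  outer loop
   vertex 1.2 2.2 0.8
   vertex 4.7 4.7 0.7
   vertex 3.2 1.3 0.7
  endloop
 endfacet
 facet normal -0.844 0.514 -0.154
  outer loop
   vertex 1.2 2.2 0.8
   vertex 0.2 0.8 1.6
   vertex 1.5 3.8 4.5
  endloop
 endfacet
 facet normal -0.562 0.775 -0.290
  outer loop
   vertex 1.2 2.2 0.8
   vertex 1.5 3.8 4.5
   vertex 4.7 4.7 0.7
  endloop
 endfacet
 facet normal -0.220 -0.627 0.747
  outer loop
   vertex 3.1 3.0 4.3
   vertex 1.5 3.8 4.5
   vertex 0.2 0.8 1.6
  endloop
 endfacet
 facet normal -0.194 -0.648 0.736
  outer loop
   vertex 3.1 3.0 4.3
   vertex 0.2 0.8 1.6
   vertex 4.5 1.9 3.7
  endloop
 endfacet
 facet normal 0.296 0.371 0.880
  outer loop
   vertex 3.1 3.0 4.3
   vertex 4.4 4.1 3.4
   vertex 1.5 3.8 4.5
  endloop
 endfacet
 facet normal 0.481 0.140 0.866
  outer loop
   vertex 3.1 3.0 4.3
   vertex 4.5 1.9 3.7
   vertex 4.4 4.1 3.4
  endloop
 endfacet
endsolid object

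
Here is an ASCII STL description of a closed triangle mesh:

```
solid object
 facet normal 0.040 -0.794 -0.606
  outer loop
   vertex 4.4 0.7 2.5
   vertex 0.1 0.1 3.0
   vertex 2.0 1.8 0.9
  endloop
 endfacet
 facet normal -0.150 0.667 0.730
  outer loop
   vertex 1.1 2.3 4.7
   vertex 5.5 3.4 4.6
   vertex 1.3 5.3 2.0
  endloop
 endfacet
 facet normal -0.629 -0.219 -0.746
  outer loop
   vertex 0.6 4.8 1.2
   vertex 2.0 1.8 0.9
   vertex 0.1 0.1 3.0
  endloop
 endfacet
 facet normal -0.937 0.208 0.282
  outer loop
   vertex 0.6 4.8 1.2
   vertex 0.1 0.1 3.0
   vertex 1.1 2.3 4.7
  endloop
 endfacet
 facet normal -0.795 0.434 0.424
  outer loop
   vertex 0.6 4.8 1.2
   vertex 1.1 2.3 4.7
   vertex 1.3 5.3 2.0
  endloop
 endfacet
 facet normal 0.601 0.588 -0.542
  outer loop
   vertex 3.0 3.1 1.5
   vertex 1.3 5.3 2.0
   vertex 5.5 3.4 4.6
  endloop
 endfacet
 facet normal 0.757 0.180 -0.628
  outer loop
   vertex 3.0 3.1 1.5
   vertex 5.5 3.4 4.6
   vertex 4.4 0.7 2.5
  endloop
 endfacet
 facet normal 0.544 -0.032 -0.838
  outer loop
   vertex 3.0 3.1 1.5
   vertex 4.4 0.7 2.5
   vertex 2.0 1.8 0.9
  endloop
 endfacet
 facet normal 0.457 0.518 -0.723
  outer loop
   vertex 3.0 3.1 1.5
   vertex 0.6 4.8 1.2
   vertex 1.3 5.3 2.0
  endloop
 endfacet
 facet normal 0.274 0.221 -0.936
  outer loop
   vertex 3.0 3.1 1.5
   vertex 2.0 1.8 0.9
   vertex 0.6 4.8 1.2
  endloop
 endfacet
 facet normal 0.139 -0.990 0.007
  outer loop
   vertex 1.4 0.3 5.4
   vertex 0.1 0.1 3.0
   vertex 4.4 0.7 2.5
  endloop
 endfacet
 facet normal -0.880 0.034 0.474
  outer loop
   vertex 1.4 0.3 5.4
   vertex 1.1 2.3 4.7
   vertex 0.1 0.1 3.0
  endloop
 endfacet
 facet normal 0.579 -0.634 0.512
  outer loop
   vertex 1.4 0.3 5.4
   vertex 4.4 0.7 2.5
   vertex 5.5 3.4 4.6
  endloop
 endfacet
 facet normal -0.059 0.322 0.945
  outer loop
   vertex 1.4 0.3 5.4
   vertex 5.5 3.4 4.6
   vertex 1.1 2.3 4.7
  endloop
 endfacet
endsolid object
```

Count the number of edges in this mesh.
21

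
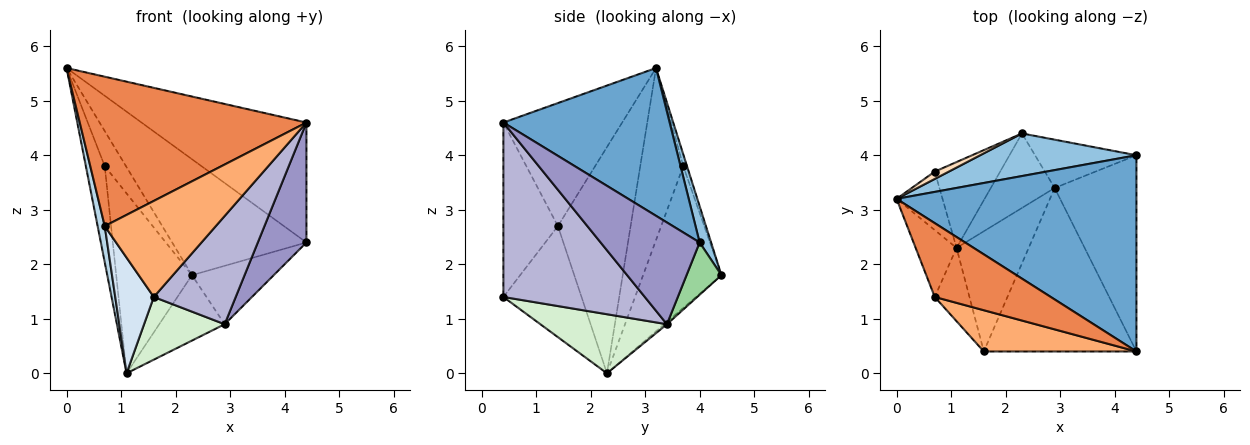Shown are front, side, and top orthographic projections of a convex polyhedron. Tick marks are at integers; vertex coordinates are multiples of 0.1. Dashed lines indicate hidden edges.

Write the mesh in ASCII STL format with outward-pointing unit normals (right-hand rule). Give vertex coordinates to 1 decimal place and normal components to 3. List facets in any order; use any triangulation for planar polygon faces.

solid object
 facet normal 0.465 0.462 0.755
  outer loop
   vertex 4.4 0.4 4.6
   vertex 4.4 4.0 2.4
   vertex 0.0 3.2 5.6
  endloop
 endfacet
 facet normal 0.080 0.936 0.344
  outer loop
   vertex 2.3 4.4 1.8
   vertex 0.0 3.2 5.6
   vertex 4.4 4.0 2.4
  endloop
 endfacet
 facet normal -0.980 -0.096 -0.177
  outer loop
   vertex 0.7 1.4 2.7
   vertex 0.0 3.2 5.6
   vertex 1.1 2.3 0.0
  endloop
 endfacet
 facet normal -0.863 -0.426 -0.270
  outer loop
   vertex 0.7 1.4 2.7
   vertex 1.1 2.3 0.0
   vertex 1.6 0.4 1.4
  endloop
 endfacet
 facet normal -0.425 -0.811 0.401
  outer loop
   vertex 0.7 1.4 2.7
   vertex 4.4 0.4 4.6
   vertex 0.0 3.2 5.6
  endloop
 endfacet
 facet normal -0.411 -0.838 0.360
  outer loop
   vertex 0.7 1.4 2.7
   vertex 1.6 0.4 1.4
   vertex 4.4 0.4 4.6
  endloop
 endfacet
 facet normal -0.889 0.390 -0.237
  outer loop
   vertex 0.7 3.7 3.8
   vertex 1.1 2.3 0.0
   vertex 0.0 3.2 5.6
  endloop
 endfacet
 facet normal -0.169 0.965 0.202
  outer loop
   vertex 0.7 3.7 3.8
   vertex 0.0 3.2 5.6
   vertex 2.3 4.4 1.8
  endloop
 endfacet
 facet normal -0.682 0.660 -0.315
  outer loop
   vertex 0.7 3.7 3.8
   vertex 2.3 4.4 1.8
   vertex 1.1 2.3 0.0
  endloop
 endfacet
 facet normal 0.312 0.732 -0.605
  outer loop
   vertex 2.9 3.4 0.9
   vertex 2.3 4.4 1.8
   vertex 4.4 4.0 2.4
  endloop
 endfacet
 facet normal -0.027 0.660 -0.751
  outer loop
   vertex 2.9 3.4 0.9
   vertex 1.1 2.3 0.0
   vertex 2.3 4.4 1.8
  endloop
 endfacet
 facet normal 0.587 -0.374 -0.718
  outer loop
   vertex 2.9 3.4 0.9
   vertex 1.6 0.4 1.4
   vertex 1.1 2.3 0.0
  endloop
 endfacet
 facet normal 0.728 -0.357 -0.585
  outer loop
   vertex 2.9 3.4 0.9
   vertex 4.4 4.0 2.4
   vertex 4.4 0.4 4.6
  endloop
 endfacet
 facet normal 0.690 -0.400 -0.604
  outer loop
   vertex 2.9 3.4 0.9
   vertex 4.4 0.4 4.6
   vertex 1.6 0.4 1.4
  endloop
 endfacet
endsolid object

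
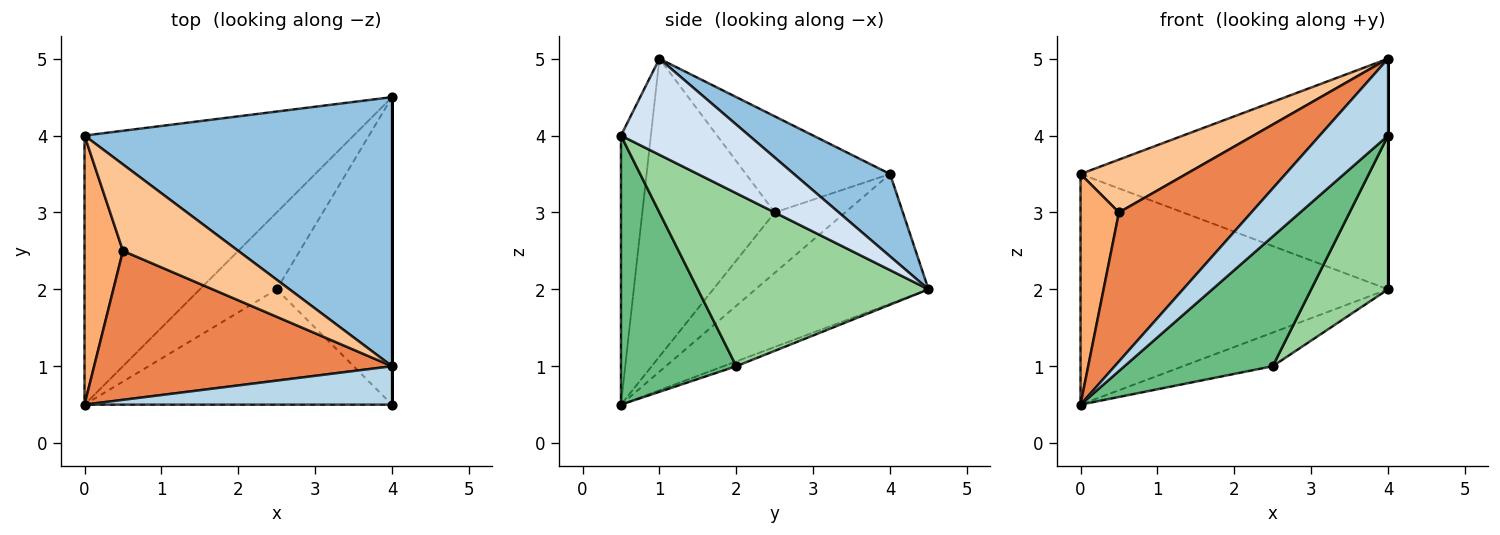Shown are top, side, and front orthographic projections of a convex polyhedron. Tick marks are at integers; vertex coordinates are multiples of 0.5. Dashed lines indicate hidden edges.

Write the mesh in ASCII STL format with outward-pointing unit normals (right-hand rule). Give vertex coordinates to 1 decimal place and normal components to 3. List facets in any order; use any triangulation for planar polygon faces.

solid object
 facet normal -0.344 0.611 -0.713
  outer loop
   vertex 0.0 4.0 3.5
   vertex 4.0 4.5 2.0
   vertex 0.0 0.5 0.5
  endloop
 endfacet
 facet normal 0.199 0.638 0.744
  outer loop
   vertex 0.0 4.0 3.5
   vertex 4.0 1.0 5.0
   vertex 4.0 4.5 2.0
  endloop
 endfacet
 facet normal -0.364 -0.833 0.416
  outer loop
   vertex 4.0 0.5 4.0
   vertex 4.0 1.0 5.0
   vertex 0.0 0.5 0.5
  endloop
 endfacet
 facet normal 1.000 0.000 0.000
  outer loop
   vertex 4.0 0.5 4.0
   vertex 4.0 4.5 2.0
   vertex 4.0 1.0 5.0
  endloop
 endfacet
 facet normal -0.577 -0.577 0.577
  outer loop
   vertex 0.5 2.5 3.0
   vertex 0.0 0.5 0.5
   vertex 4.0 1.0 5.0
  endloop
 endfacet
 facet normal -0.766 -0.418 0.488
  outer loop
   vertex 0.5 2.5 3.0
   vertex 0.0 4.0 3.5
   vertex 0.0 0.5 0.5
  endloop
 endfacet
 facet normal -0.580 -0.425 0.695
  outer loop
   vertex 0.5 2.5 3.0
   vertex 4.0 1.0 5.0
   vertex 0.0 4.0 3.5
  endloop
 endfacet
 facet normal -0.057 0.400 -0.915
  outer loop
   vertex 2.5 2.0 1.0
   vertex 0.0 0.5 0.5
   vertex 4.0 4.5 2.0
  endloop
 endfacet
 facet normal 0.503 -0.646 -0.574
  outer loop
   vertex 2.5 2.0 1.0
   vertex 4.0 0.5 4.0
   vertex 0.0 0.5 0.5
  endloop
 endfacet
 facet normal 0.802 -0.267 -0.535
  outer loop
   vertex 2.5 2.0 1.0
   vertex 4.0 4.5 2.0
   vertex 4.0 0.5 4.0
  endloop
 endfacet
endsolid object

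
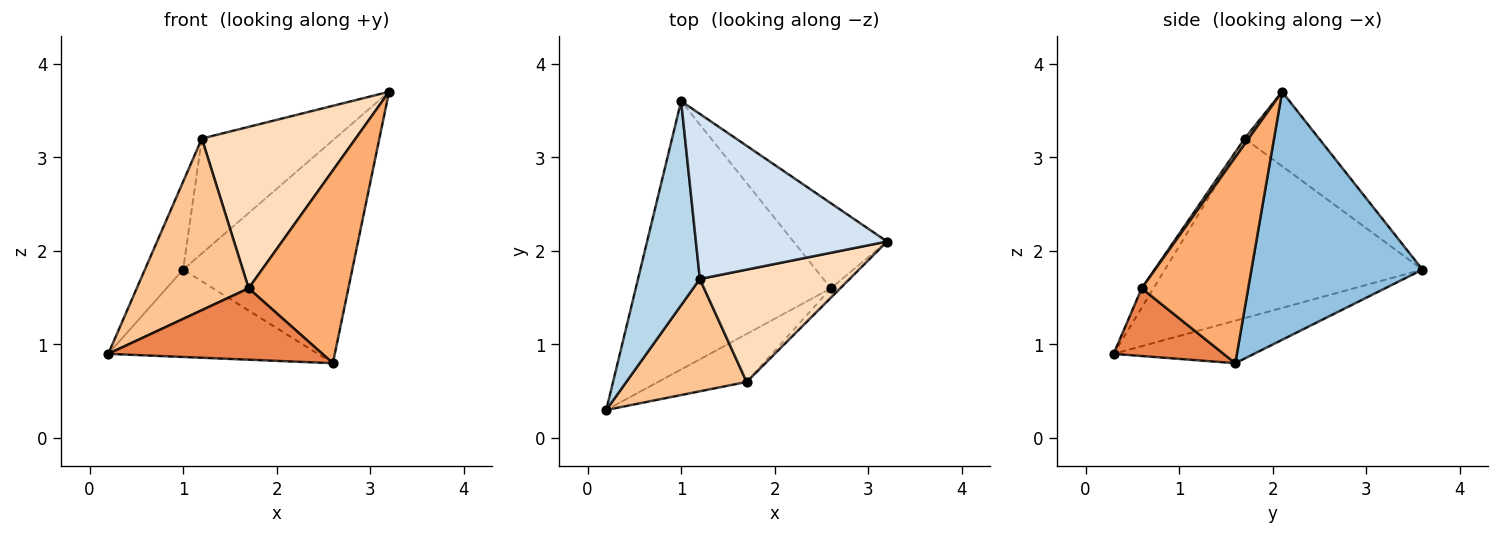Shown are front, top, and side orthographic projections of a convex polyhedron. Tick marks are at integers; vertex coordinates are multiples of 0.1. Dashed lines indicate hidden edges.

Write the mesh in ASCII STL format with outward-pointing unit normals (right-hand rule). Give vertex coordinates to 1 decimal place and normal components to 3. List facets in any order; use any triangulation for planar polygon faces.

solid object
 facet normal -0.203 0.303 -0.931
  outer loop
   vertex 2.6 1.6 0.8
   vertex 0.2 0.3 0.9
   vertex 1.0 3.6 1.8
  endloop
 endfacet
 facet normal 0.687 0.679 -0.259
  outer loop
   vertex 2.6 1.6 0.8
   vertex 1.0 3.6 1.8
   vertex 3.2 2.1 3.7
  endloop
 endfacet
 facet normal -0.936 0.139 0.322
  outer loop
   vertex 1.2 1.7 3.2
   vertex 1.0 3.6 1.8
   vertex 0.2 0.3 0.9
  endloop
 endfacet
 facet normal -0.304 0.544 0.782
  outer loop
   vertex 1.2 1.7 3.2
   vertex 3.2 2.1 3.7
   vertex 1.0 3.6 1.8
  endloop
 endfacet
 facet normal 0.392 -0.763 -0.513
  outer loop
   vertex 1.7 0.6 1.6
   vertex 0.2 0.3 0.9
   vertex 2.6 1.6 0.8
  endloop
 endfacet
 facet normal 0.730 -0.683 -0.033
  outer loop
   vertex 1.7 0.6 1.6
   vertex 2.6 1.6 0.8
   vertex 3.2 2.1 3.7
  endloop
 endfacet
 facet normal -0.088 -0.833 0.546
  outer loop
   vertex 1.7 0.6 1.6
   vertex 1.2 1.7 3.2
   vertex 0.2 0.3 0.9
  endloop
 endfacet
 facet normal 0.021 -0.821 0.571
  outer loop
   vertex 1.7 0.6 1.6
   vertex 3.2 2.1 3.7
   vertex 1.2 1.7 3.2
  endloop
 endfacet
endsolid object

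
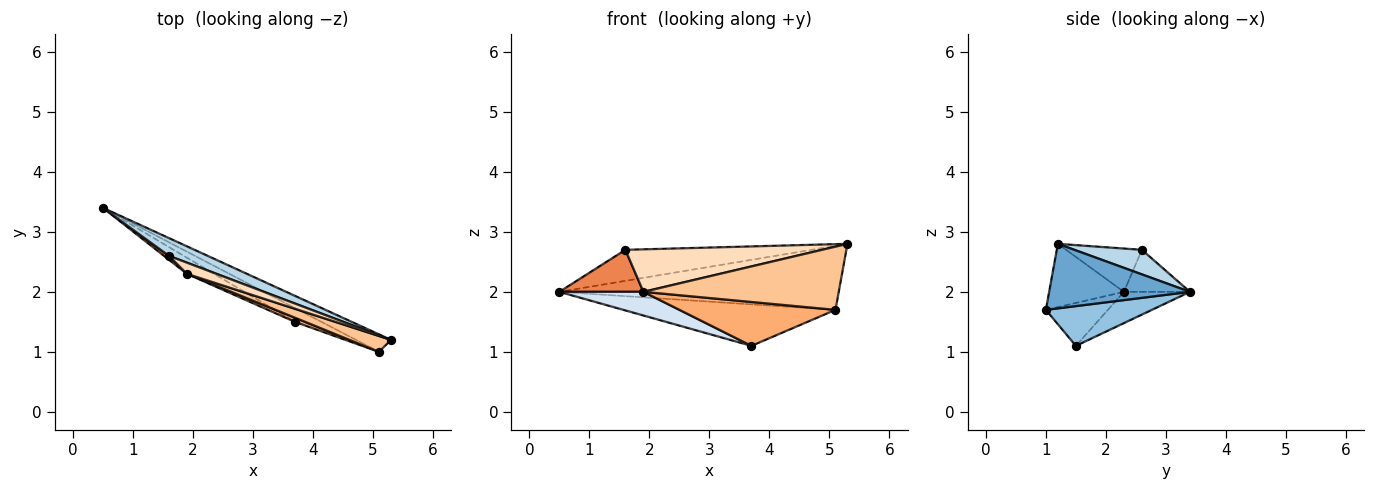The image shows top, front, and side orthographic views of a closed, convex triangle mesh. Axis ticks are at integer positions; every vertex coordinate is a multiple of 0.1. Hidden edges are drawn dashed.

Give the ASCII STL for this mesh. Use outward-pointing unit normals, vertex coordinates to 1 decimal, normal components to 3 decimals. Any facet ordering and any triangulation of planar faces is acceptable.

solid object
 facet normal 0.437 0.868 -0.237
  outer loop
   vertex 5.1 1.0 1.7
   vertex 0.5 3.4 2.0
   vertex 5.3 1.2 2.8
  endloop
 endfacet
 facet normal 0.429 0.857 -0.286
  outer loop
   vertex 5.1 1.0 1.7
   vertex 3.7 1.5 1.1
   vertex 0.5 3.4 2.0
  endloop
 endfacet
 facet normal 0.300 0.828 0.474
  outer loop
   vertex 1.6 2.6 2.7
   vertex 5.3 1.2 2.8
   vertex 0.5 3.4 2.0
  endloop
 endfacet
 facet normal -0.544 -0.693 -0.473
  outer loop
   vertex 1.9 2.3 2.0
   vertex 0.5 3.4 2.0
   vertex 3.7 1.5 1.1
  endloop
 endfacet
 facet normal -0.616 -0.784 0.072
  outer loop
   vertex 1.9 2.3 2.0
   vertex 1.6 2.6 2.7
   vertex 0.5 3.4 2.0
  endloop
 endfacet
 facet normal -0.368 -0.926 0.087
  outer loop
   vertex 1.9 2.3 2.0
   vertex 3.7 1.5 1.1
   vertex 5.1 1.0 1.7
  endloop
 endfacet
 facet normal -0.348 -0.909 0.229
  outer loop
   vertex 1.9 2.3 2.0
   vertex 5.1 1.0 1.7
   vertex 5.3 1.2 2.8
  endloop
 endfacet
 facet normal -0.349 -0.906 0.239
  outer loop
   vertex 1.9 2.3 2.0
   vertex 5.3 1.2 2.8
   vertex 1.6 2.6 2.7
  endloop
 endfacet
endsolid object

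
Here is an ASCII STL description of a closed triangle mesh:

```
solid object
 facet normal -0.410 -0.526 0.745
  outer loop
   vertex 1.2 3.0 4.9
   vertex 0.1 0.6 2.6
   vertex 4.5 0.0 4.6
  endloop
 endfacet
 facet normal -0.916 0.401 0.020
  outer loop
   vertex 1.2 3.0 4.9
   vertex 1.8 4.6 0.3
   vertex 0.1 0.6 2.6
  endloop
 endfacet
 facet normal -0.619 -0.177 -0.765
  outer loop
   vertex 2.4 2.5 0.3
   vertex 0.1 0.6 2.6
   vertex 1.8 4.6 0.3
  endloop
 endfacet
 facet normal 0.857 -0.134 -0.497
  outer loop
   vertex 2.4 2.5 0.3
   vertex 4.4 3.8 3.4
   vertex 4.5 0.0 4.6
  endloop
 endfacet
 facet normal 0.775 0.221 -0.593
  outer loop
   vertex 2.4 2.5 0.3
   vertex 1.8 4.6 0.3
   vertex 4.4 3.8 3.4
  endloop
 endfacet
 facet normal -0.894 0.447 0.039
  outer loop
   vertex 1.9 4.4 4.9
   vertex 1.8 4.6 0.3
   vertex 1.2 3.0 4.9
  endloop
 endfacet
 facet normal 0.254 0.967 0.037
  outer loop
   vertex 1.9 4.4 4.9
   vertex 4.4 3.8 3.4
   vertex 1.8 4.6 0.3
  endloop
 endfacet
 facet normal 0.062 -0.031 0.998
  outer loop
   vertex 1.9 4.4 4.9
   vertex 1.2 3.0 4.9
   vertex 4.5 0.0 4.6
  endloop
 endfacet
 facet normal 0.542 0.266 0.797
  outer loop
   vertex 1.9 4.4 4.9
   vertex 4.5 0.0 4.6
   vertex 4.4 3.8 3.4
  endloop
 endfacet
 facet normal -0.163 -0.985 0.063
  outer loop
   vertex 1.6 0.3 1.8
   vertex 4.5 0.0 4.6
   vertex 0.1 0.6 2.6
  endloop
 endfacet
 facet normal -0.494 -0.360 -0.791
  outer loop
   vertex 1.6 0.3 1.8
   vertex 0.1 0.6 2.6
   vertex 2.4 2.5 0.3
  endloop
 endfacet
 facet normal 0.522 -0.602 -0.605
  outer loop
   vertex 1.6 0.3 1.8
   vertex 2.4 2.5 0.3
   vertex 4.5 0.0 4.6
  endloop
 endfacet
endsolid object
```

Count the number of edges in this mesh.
18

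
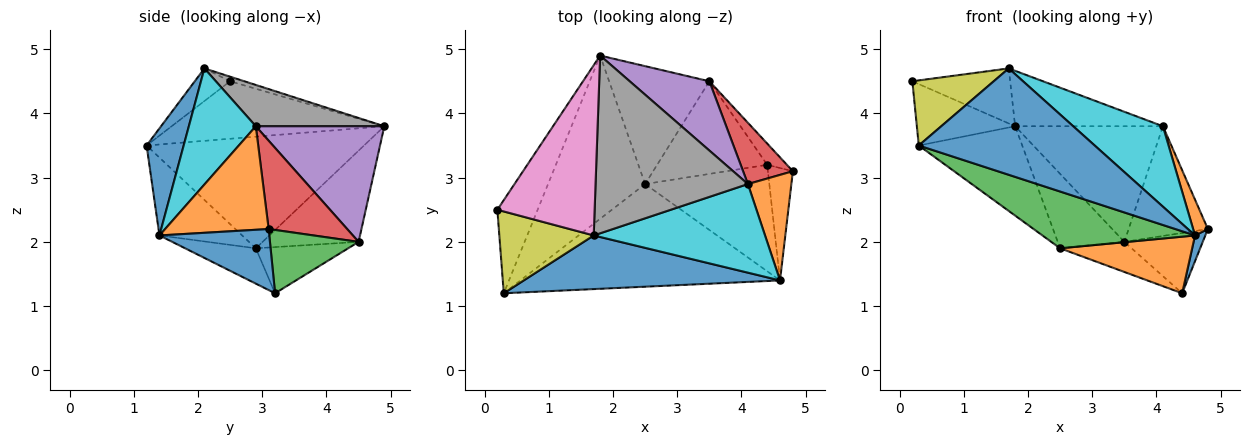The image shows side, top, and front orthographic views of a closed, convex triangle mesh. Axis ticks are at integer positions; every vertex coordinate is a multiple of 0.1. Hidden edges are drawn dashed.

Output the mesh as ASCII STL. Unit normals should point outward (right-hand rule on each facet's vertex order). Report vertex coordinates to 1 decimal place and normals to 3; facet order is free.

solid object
 facet normal 0.922 -0.086 -0.377
  outer loop
   vertex 4.6 1.4 2.1
   vertex 4.4 3.2 1.2
   vertex 4.8 3.1 2.2
  endloop
 endfacet
 facet normal 0.914 -0.130 0.384
  outer loop
   vertex 4.1 2.9 3.8
   vertex 4.6 1.4 2.1
   vertex 4.8 3.1 2.2
  endloop
 endfacet
 facet normal 0.730 0.645 -0.227
  outer loop
   vertex 3.5 4.5 2.0
   vertex 4.8 3.1 2.2
   vertex 4.4 3.2 1.2
  endloop
 endfacet
 facet normal 0.654 0.660 0.369
  outer loop
   vertex 3.5 4.5 2.0
   vertex 4.1 2.9 3.8
   vertex 4.8 3.1 2.2
  endloop
 endfacet
 facet normal 0.598 0.688 0.412
  outer loop
   vertex 3.5 4.5 2.0
   vertex 1.8 4.9 3.8
   vertex 4.1 2.9 3.8
  endloop
 endfacet
 facet normal -0.766 0.354 -0.537
  outer loop
   vertex 0.3 1.2 3.5
   vertex 0.2 2.5 4.5
   vertex 1.8 4.9 3.8
  endloop
 endfacet
 facet normal -0.045 0.307 0.951
  outer loop
   vertex 1.7 2.1 4.7
   vertex 1.8 4.9 3.8
   vertex 0.2 2.5 4.5
  endloop
 endfacet
 facet normal 0.251 0.288 0.924
  outer loop
   vertex 1.7 2.1 4.7
   vertex 4.1 2.9 3.8
   vertex 1.8 4.9 3.8
  endloop
 endfacet
 facet normal -0.261 -0.601 0.755
  outer loop
   vertex 1.7 2.1 4.7
   vertex 0.2 2.5 4.5
   vertex 0.3 1.2 3.5
  endloop
 endfacet
 facet normal 0.448 -0.601 0.662
  outer loop
   vertex 1.7 2.1 4.7
   vertex 4.6 1.4 2.1
   vertex 4.1 2.9 3.8
  endloop
 endfacet
 facet normal 0.185 -0.878 0.442
  outer loop
   vertex 1.7 2.1 4.7
   vertex 0.3 1.2 3.5
   vertex 4.6 1.4 2.1
  endloop
 endfacet
 facet normal -0.244 -0.455 -0.856
  outer loop
   vertex 2.5 2.9 1.9
   vertex 4.4 3.2 1.2
   vertex 4.6 1.4 2.1
  endloop
 endfacet
 facet normal -0.254 -0.468 -0.846
  outer loop
   vertex 2.5 2.9 1.9
   vertex 4.6 1.4 2.1
   vertex 0.3 1.2 3.5
  endloop
 endfacet
 facet normal -0.371 0.287 -0.883
  outer loop
   vertex 2.5 2.9 1.9
   vertex 3.5 4.5 2.0
   vertex 4.4 3.2 1.2
  endloop
 endfacet
 facet normal -0.610 0.423 -0.670
  outer loop
   vertex 2.5 2.9 1.9
   vertex 1.8 4.9 3.8
   vertex 3.5 4.5 2.0
  endloop
 endfacet
 facet normal -0.710 0.338 -0.617
  outer loop
   vertex 2.5 2.9 1.9
   vertex 0.3 1.2 3.5
   vertex 1.8 4.9 3.8
  endloop
 endfacet
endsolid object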